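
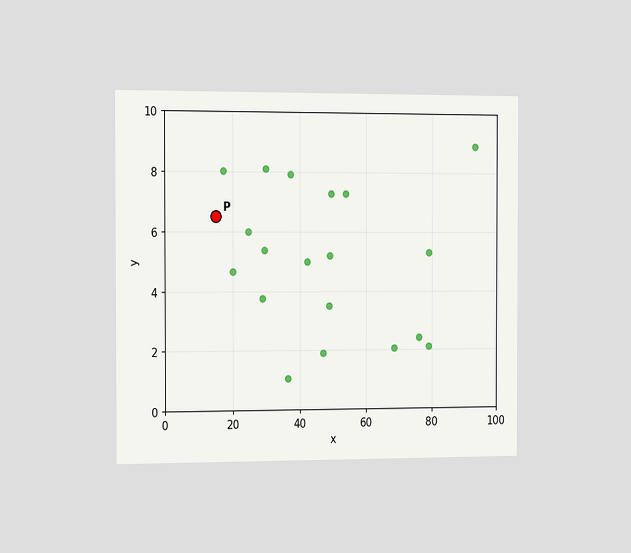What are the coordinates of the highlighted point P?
The chart is viewed slightly from the left. Following the gridlines from P to each axis, P sits at (15, 6.5).

(15, 6.5)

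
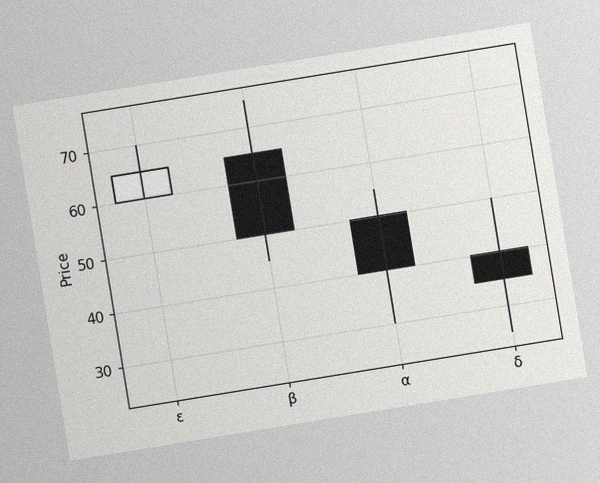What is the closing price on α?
The chart is tilted about 9° counter-clockwise, with some photo noise. The α candle closes at 40.

40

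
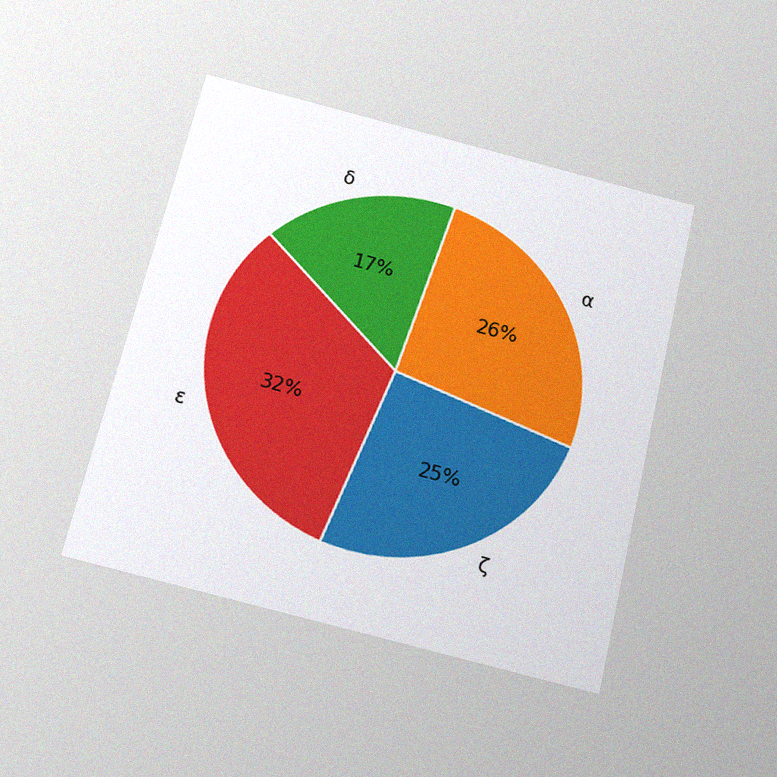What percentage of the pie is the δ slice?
17%

The chart is tilted about 13° clockwise and viewed slightly from below, with some photo noise. The δ slice takes up 17% of the pie.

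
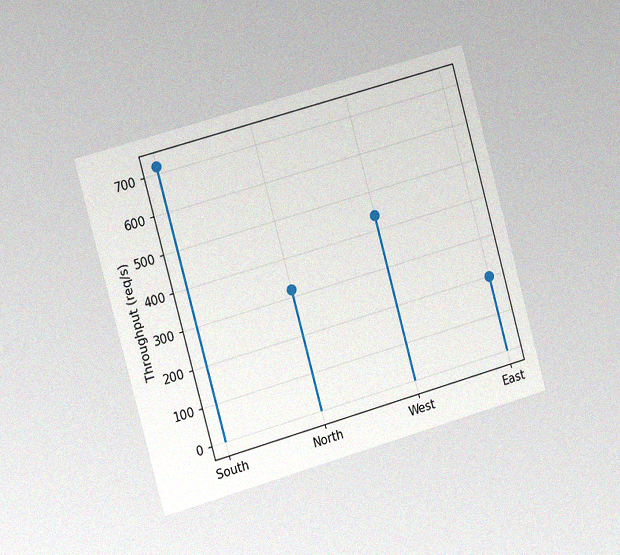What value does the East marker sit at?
The chart is tilted about 16° counter-clockwise and viewed slightly from the left, with some photo noise. The East marker sits at 200req/s.

200req/s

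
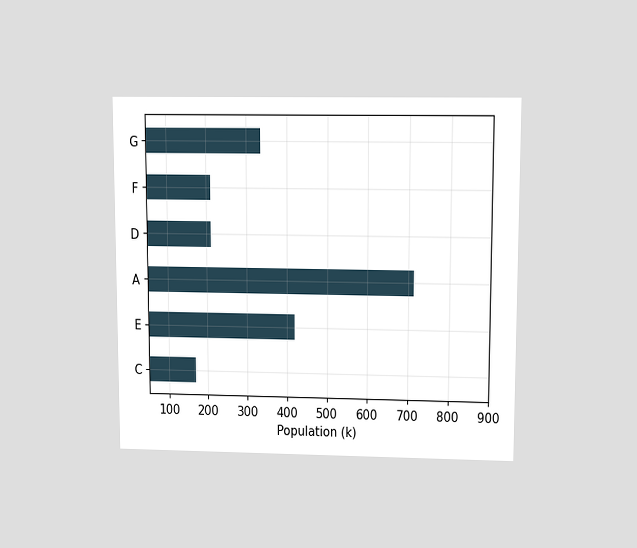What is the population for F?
210k

The chart is viewed slightly from above. Reading along the chart's x-axis, the F bar reaches 210k.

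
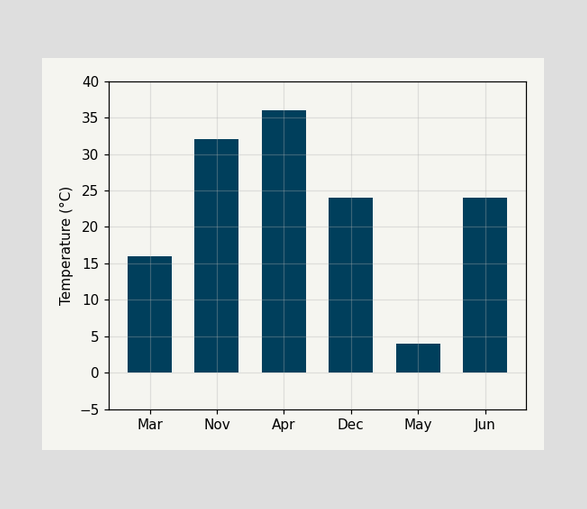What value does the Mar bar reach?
16°C

Reading along the chart's y-axis, the Mar bar reaches 16°C.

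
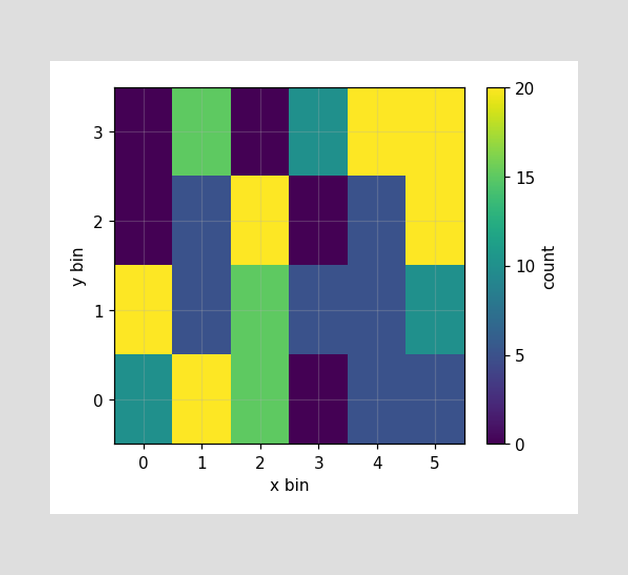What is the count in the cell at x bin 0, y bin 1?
20

Matching the cell (0, 1) against the colorbar gives 20.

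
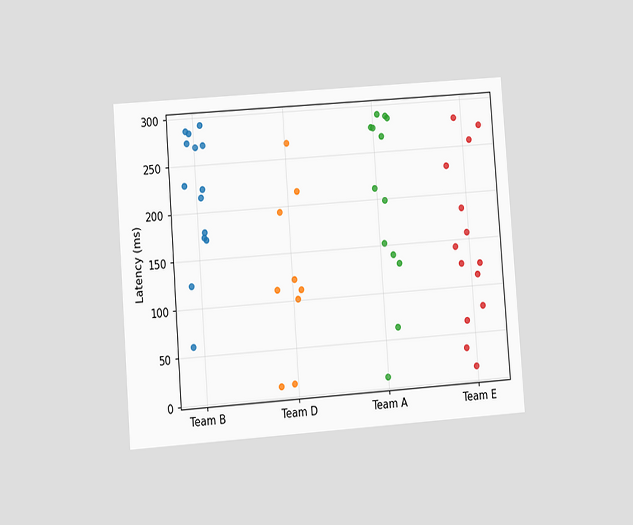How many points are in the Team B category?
The chart is tilted about 4° counter-clockwise and viewed at a slight angle. Counting the markers in the Team B column gives 14.

14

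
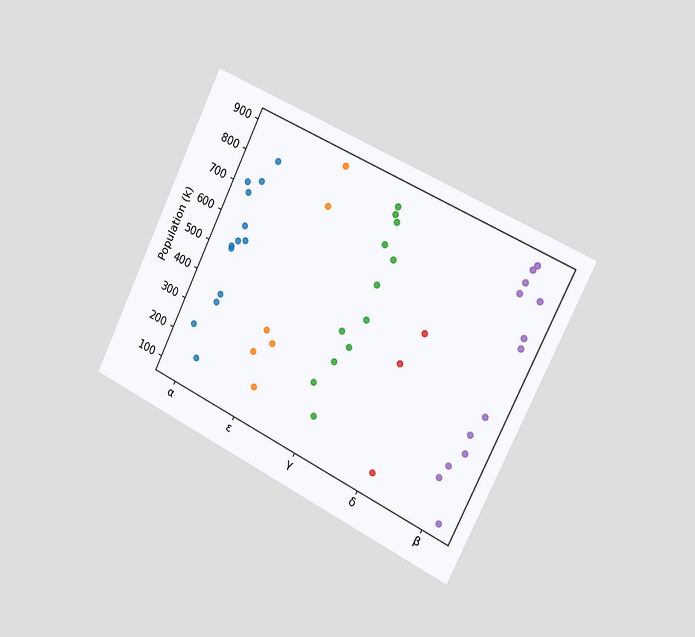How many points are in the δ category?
The chart is tilted about 26° clockwise and viewed slightly from the right. Counting the markers in the δ column gives 3.

3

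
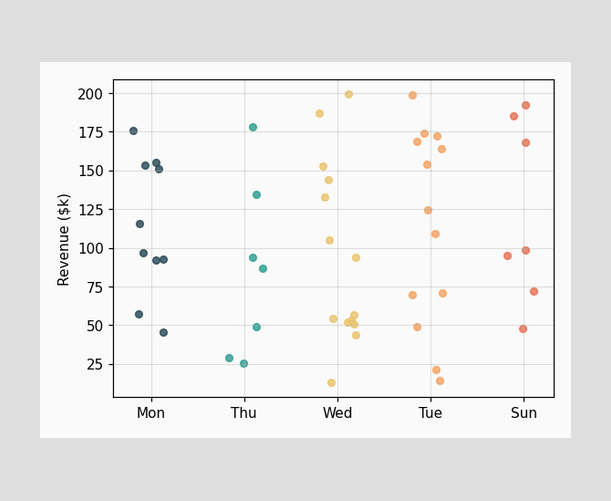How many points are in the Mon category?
10

Counting the markers in the Mon column gives 10.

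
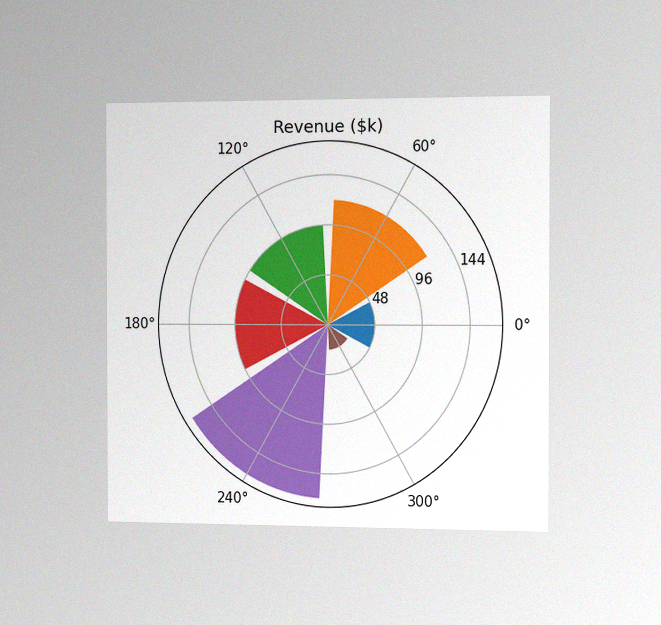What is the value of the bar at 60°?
$120k

The chart is viewed slightly from the right, with some photo noise. The bar at 60° reaches $120k on the radial axis.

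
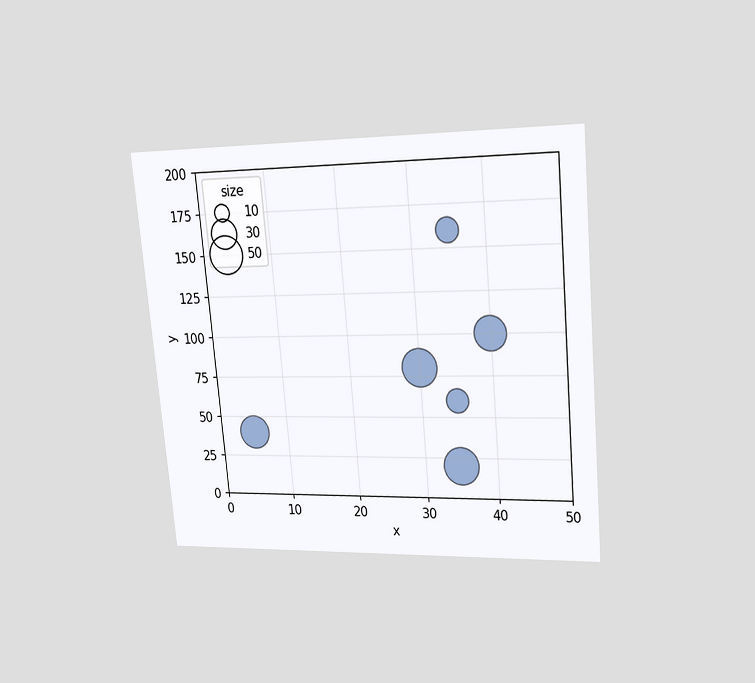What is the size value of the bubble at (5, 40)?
40

The chart is tilted about 5° counter-clockwise and viewed at a slight angle. Matching the bubble at (5, 40) against the size legend gives 40.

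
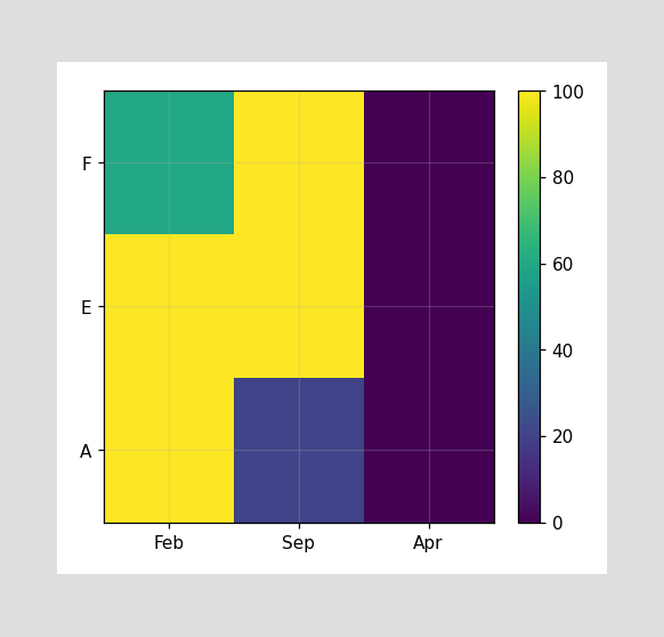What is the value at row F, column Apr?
Matching cell (F, Apr) against the colorbar gives 0.

0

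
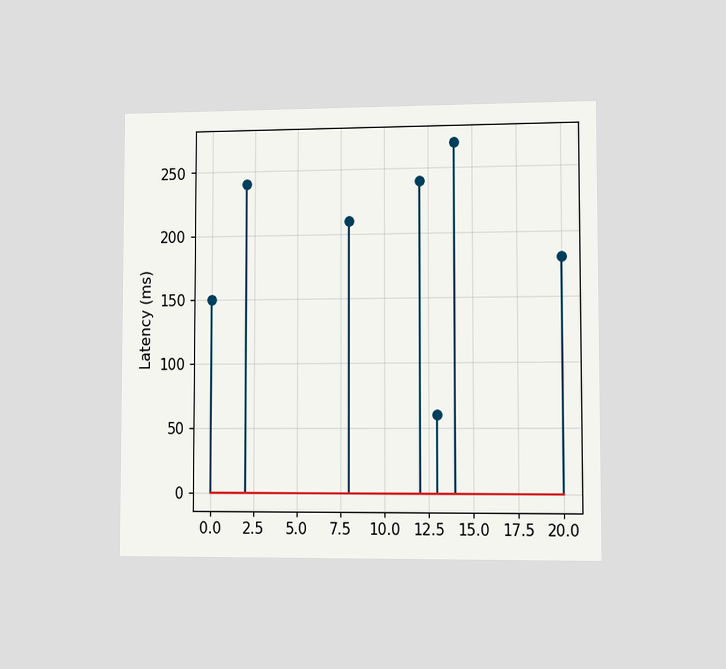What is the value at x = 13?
60ms

The chart is viewed slightly from the right. The stem at x=13 reaches 60ms.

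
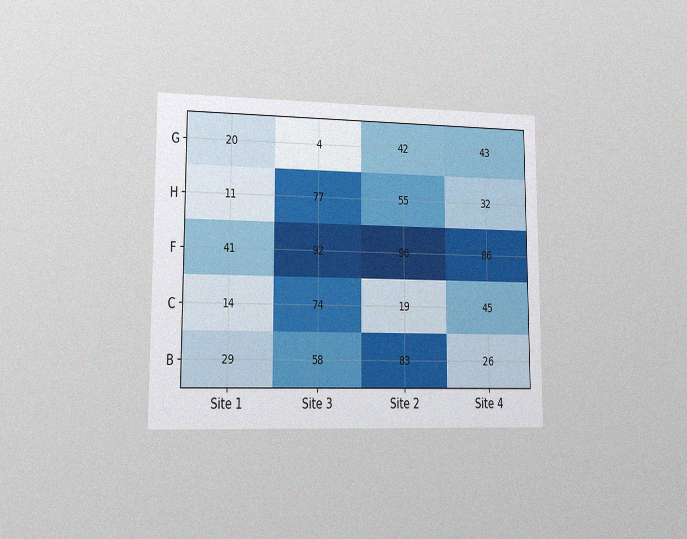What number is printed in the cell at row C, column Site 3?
The chart is viewed slightly from the left, with some photo noise. The (C, Site 3) cell reads 74.

74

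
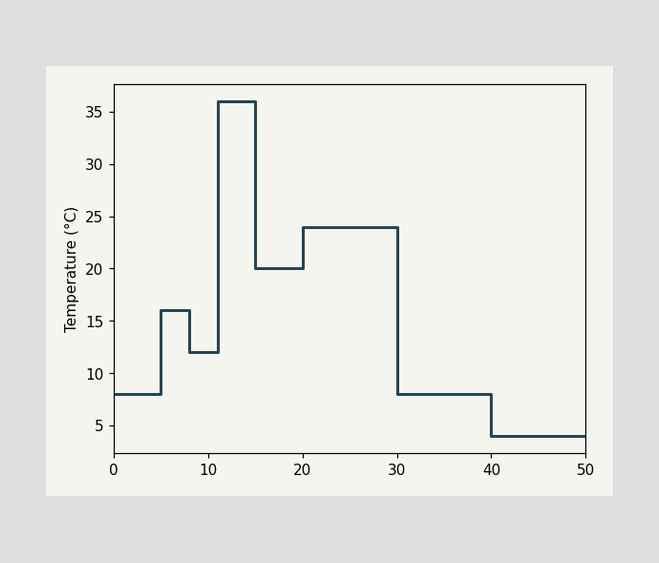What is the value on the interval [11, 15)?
On [11, 15) the step sits at 36°C.

36°C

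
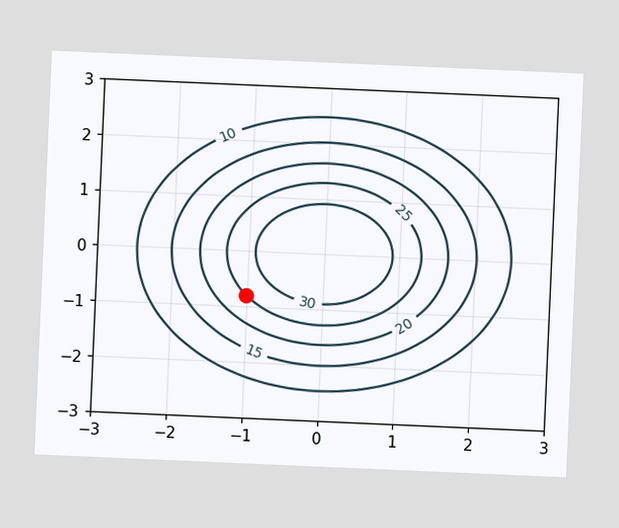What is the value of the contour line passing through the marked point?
The chart is tilted about 2° clockwise. The marked point sits on the contour labelled 25.

25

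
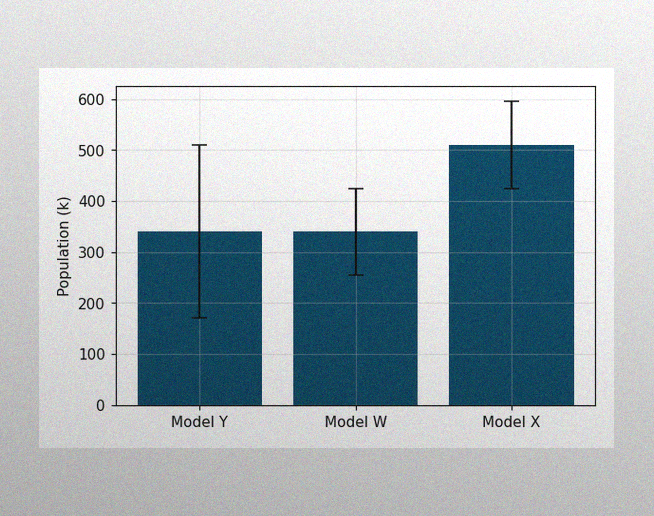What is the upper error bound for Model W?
425k

The image has some photo noise and uneven lighting. The Model W bar's upper whisker reaches 425k.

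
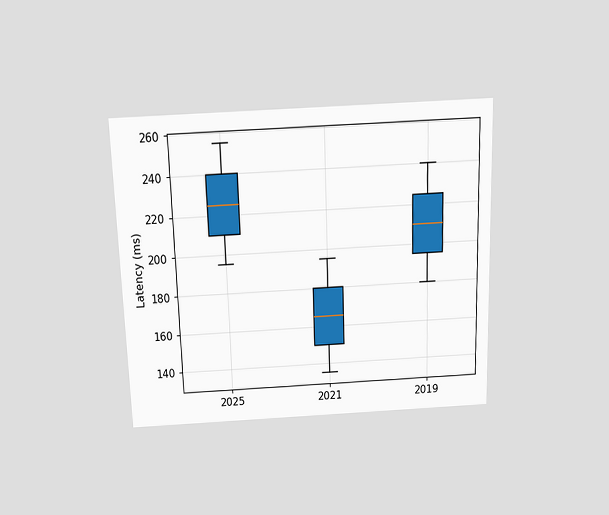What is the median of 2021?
165ms

The chart is viewed slightly from above. The median line in the 2021 box sits at 165ms.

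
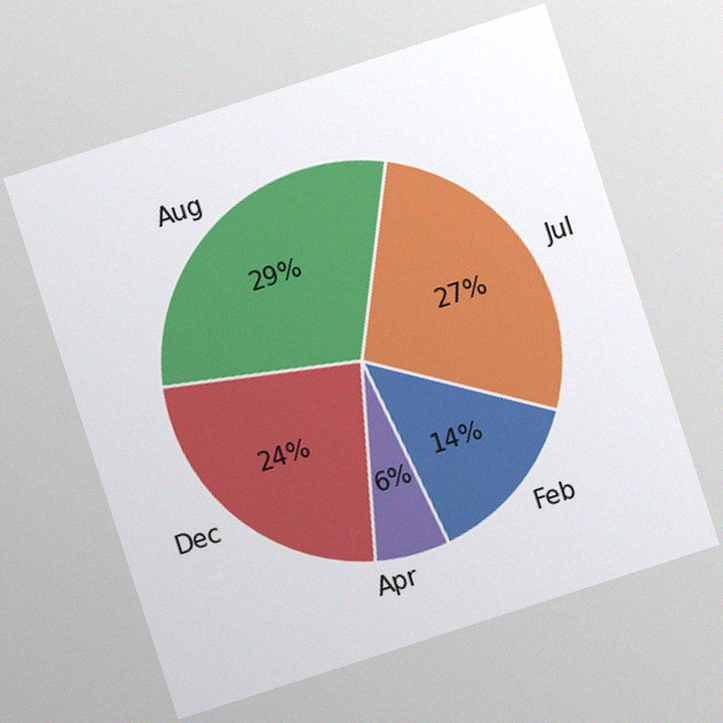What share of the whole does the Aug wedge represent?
The chart is tilted about 18° counter-clockwise, with some photo noise. The Aug slice takes up 29% of the pie.

29%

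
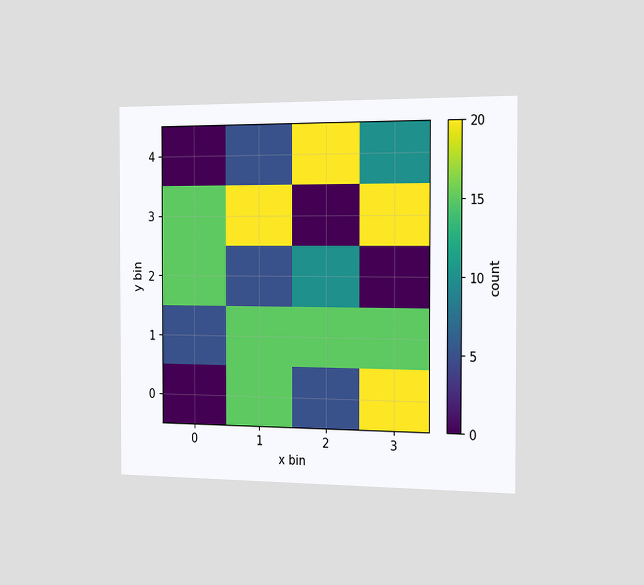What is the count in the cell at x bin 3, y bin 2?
The chart is viewed slightly from the right. Matching the cell (3, 2) against the colorbar gives 0.

0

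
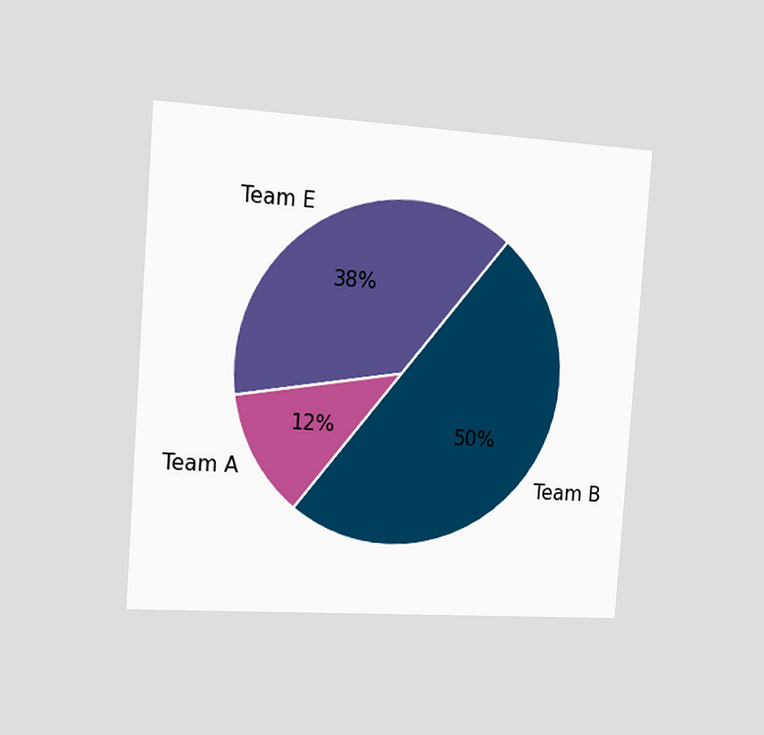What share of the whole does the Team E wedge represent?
The chart is tilted about 4° clockwise and viewed slightly from the left. The Team E slice takes up 38% of the pie.

38%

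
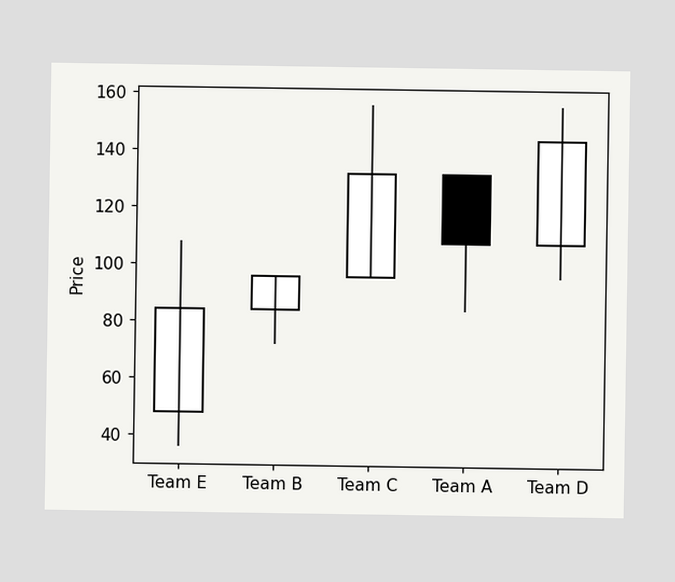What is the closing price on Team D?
The Team D candle closes at 144.

144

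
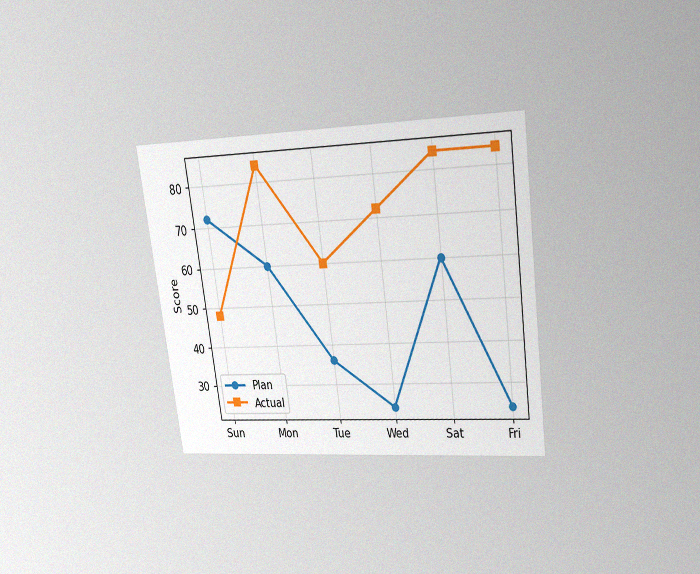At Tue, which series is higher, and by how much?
The chart is tilted about 8° counter-clockwise and viewed at a slight angle, with some photo noise. At Tue, Actual sits above the other line by 24.

Actual, by 24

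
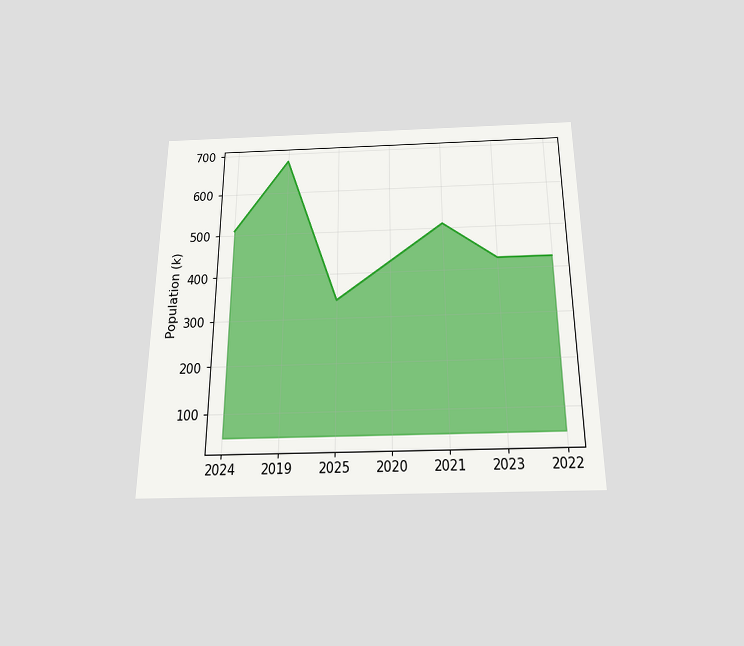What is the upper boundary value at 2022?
The chart is viewed slightly from below. At 2022 the upper boundary is at 425k.

425k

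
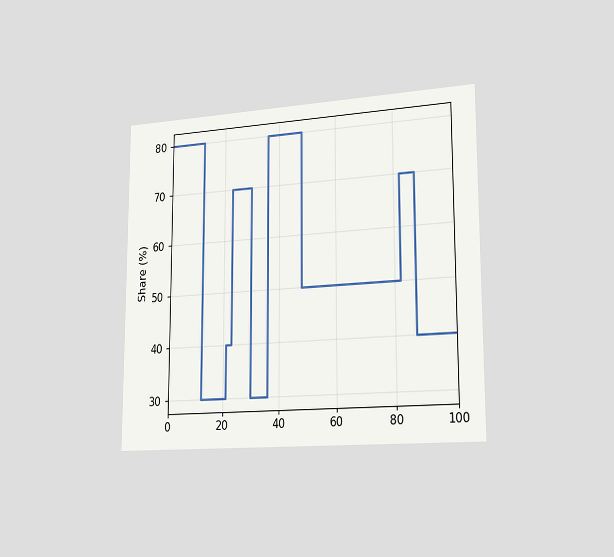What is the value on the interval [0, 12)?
The chart is viewed slightly from the right. On [0, 12) the step sits at 80%.

80%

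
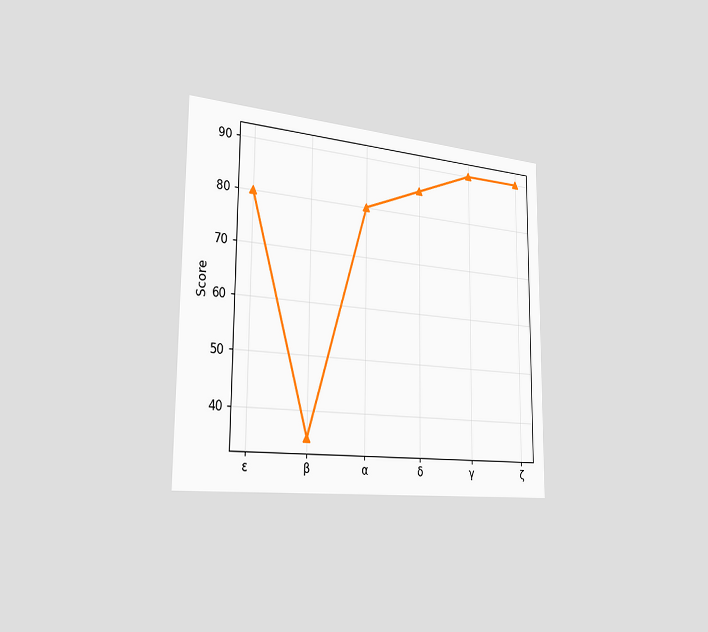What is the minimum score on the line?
35

The chart is viewed slightly from the left. The lowest point is at β, and reading across to the y-axis gives 35.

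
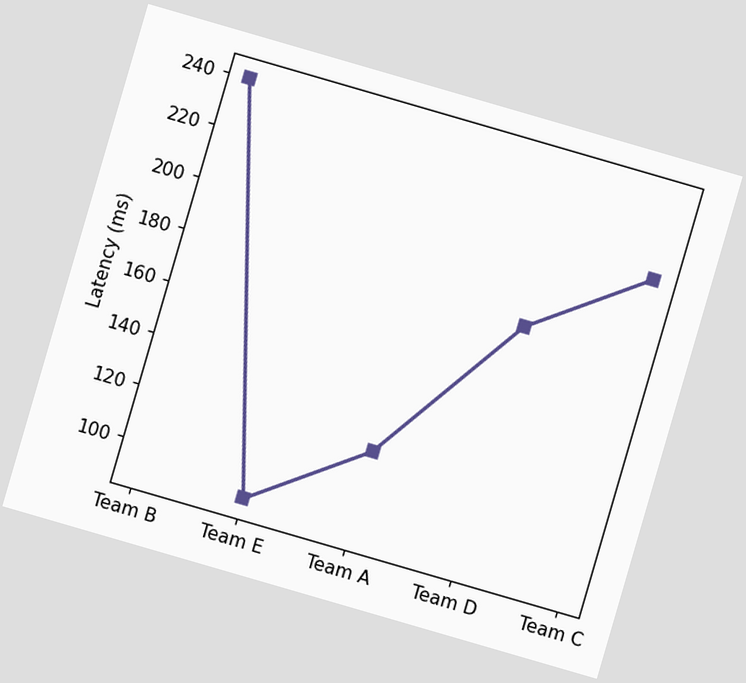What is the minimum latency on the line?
The chart is tilted about 16° clockwise. The lowest point is at Team E, and reading across to the y-axis gives 90ms.

90ms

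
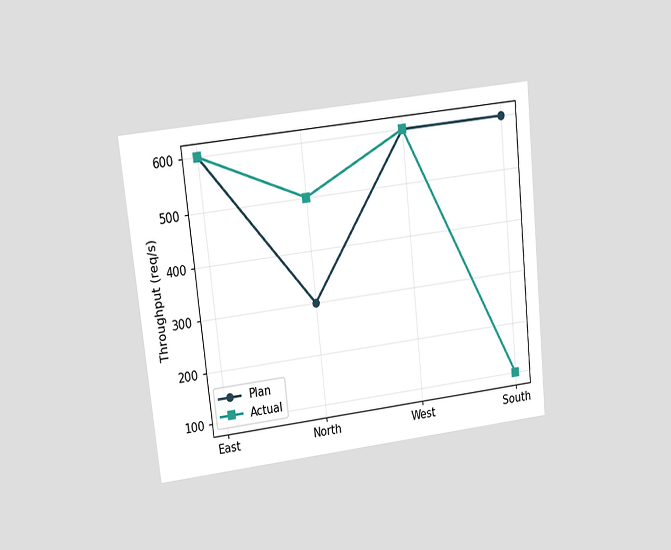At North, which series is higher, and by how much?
Actual, by 200req/s

The chart is tilted about 6° counter-clockwise and viewed at a slight angle. At North, Actual sits above the other line by 200req/s.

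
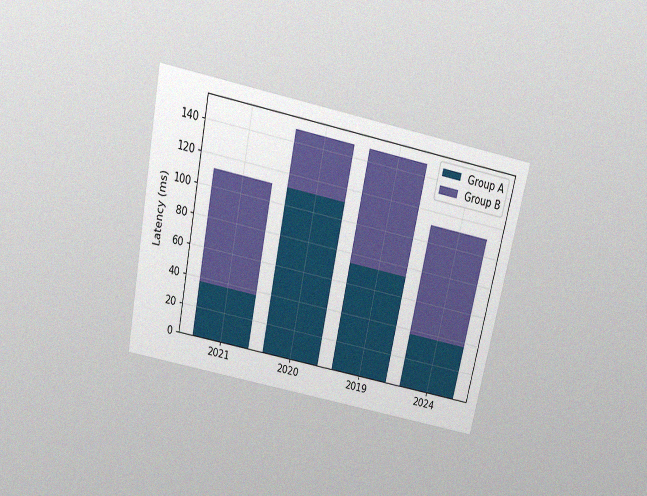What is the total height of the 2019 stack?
The chart is tilted about 12° clockwise and viewed slightly from above, with some photo noise. The 2019 stack's top reaches 148ms on the y-axis.

148ms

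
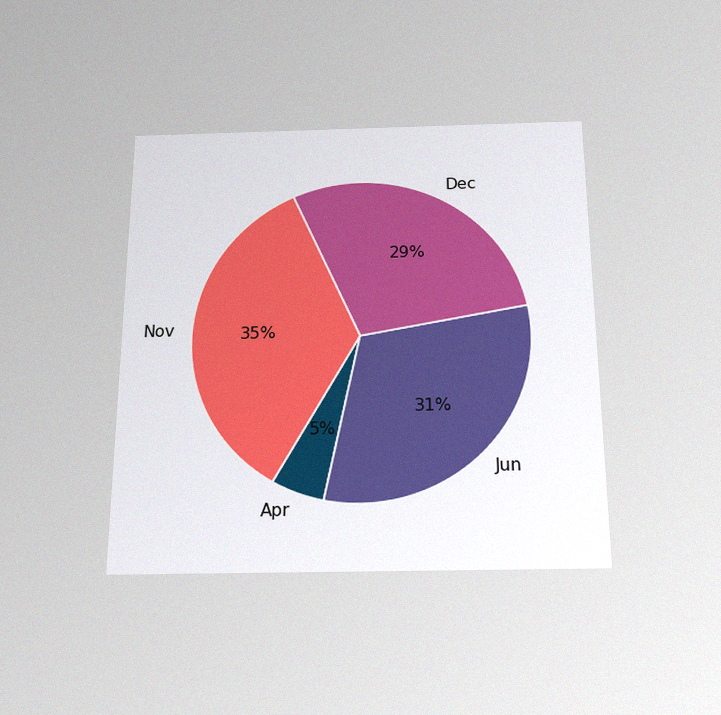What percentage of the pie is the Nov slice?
35%

The chart is viewed slightly from below, with some photo noise. The Nov slice takes up 35% of the pie.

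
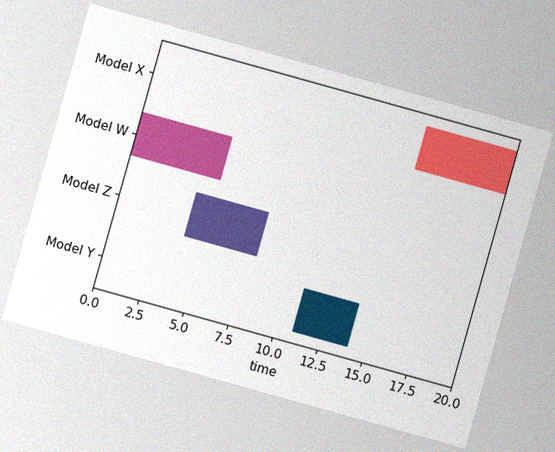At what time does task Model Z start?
The chart is tilted about 16° clockwise, with some photo noise. The Model Z bar begins at t=4.

4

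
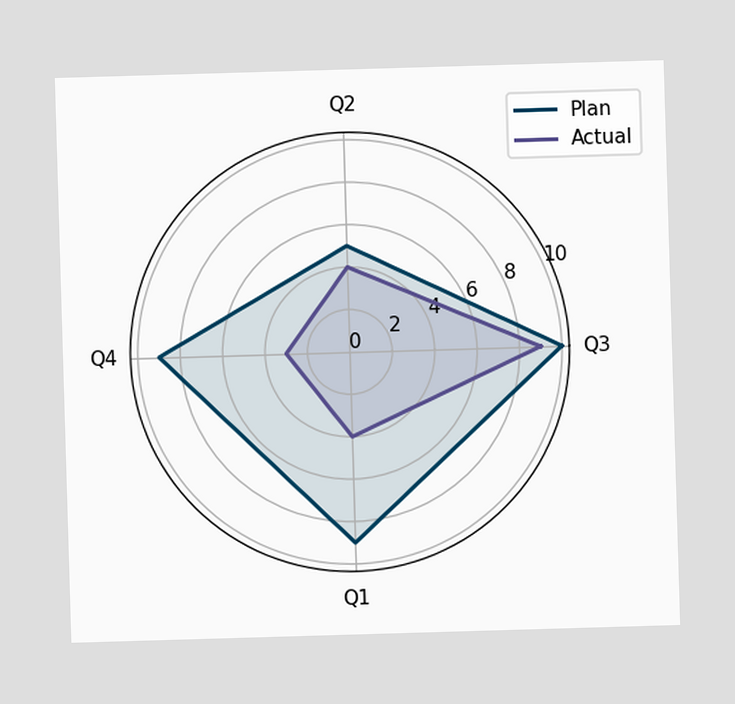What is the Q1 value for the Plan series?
On the Q1 axis, Plan reaches 9.

9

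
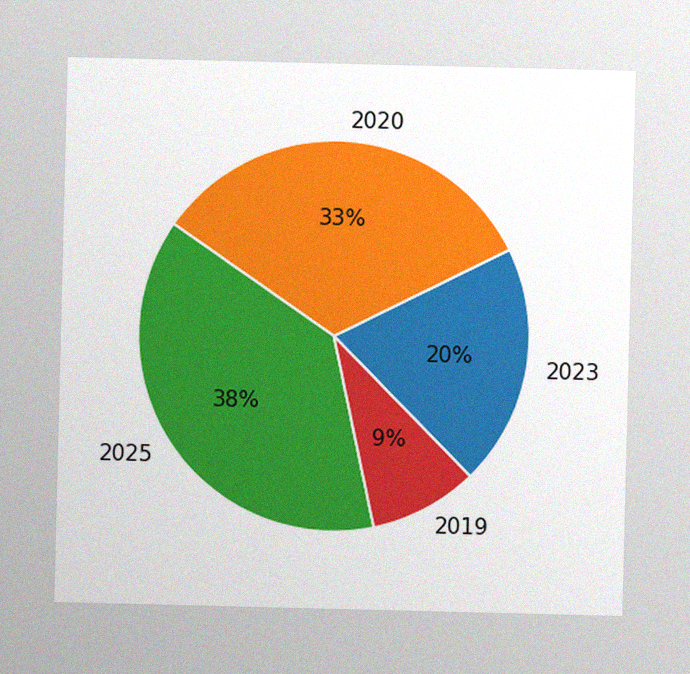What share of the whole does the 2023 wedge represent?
The image has some photo noise and uneven lighting. The 2023 slice takes up 20% of the pie.

20%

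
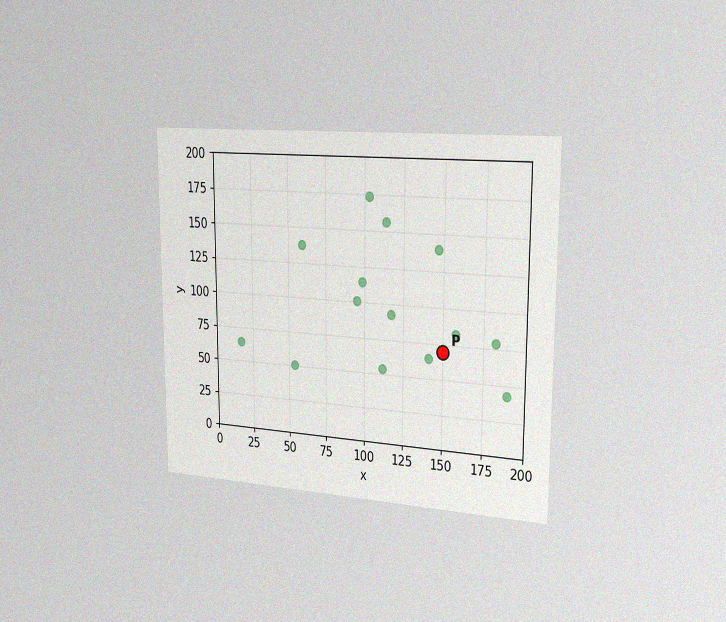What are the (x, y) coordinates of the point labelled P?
(150, 70)

The chart is viewed slightly from the right, with some photo noise. Following the gridlines from P to each axis, P sits at (150, 70).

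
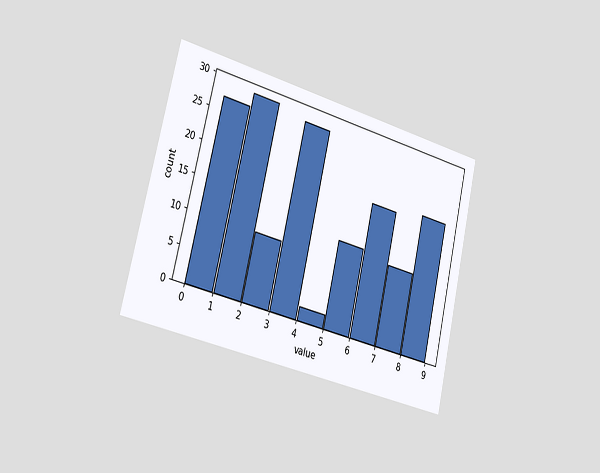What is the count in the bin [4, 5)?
2

The chart is tilted about 13° clockwise and viewed slightly from the left. The [4, 5) bin has height 2.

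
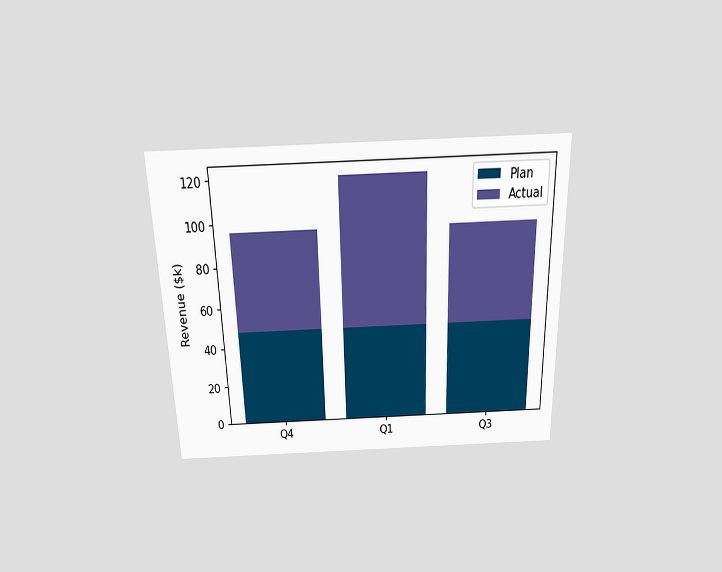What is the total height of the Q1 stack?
$120k

The chart is viewed slightly from above. The Q1 stack's top reaches $120k on the y-axis.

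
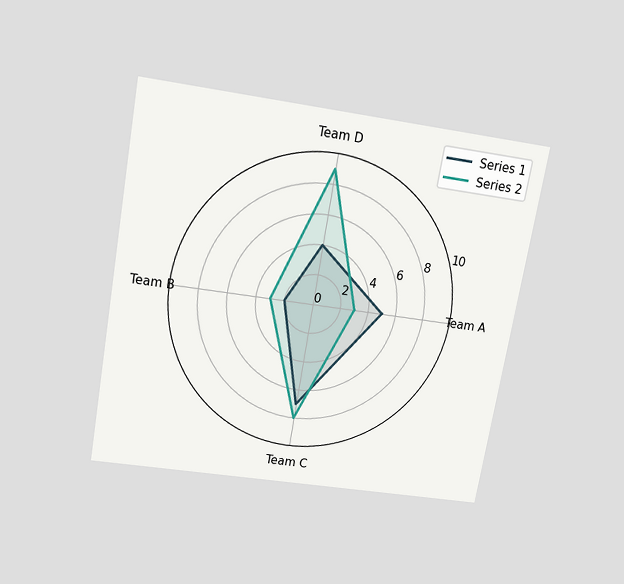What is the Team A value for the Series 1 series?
5

The chart is tilted about 10° clockwise and viewed slightly from above. On the Team A axis, Series 1 reaches 5.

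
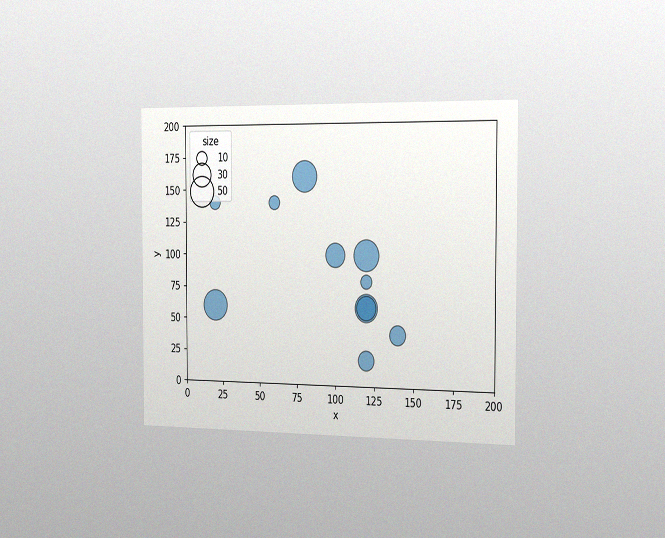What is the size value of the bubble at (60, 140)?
The chart is viewed slightly from the right, with some photo noise. Matching the bubble at (60, 140) against the size legend gives 10.

10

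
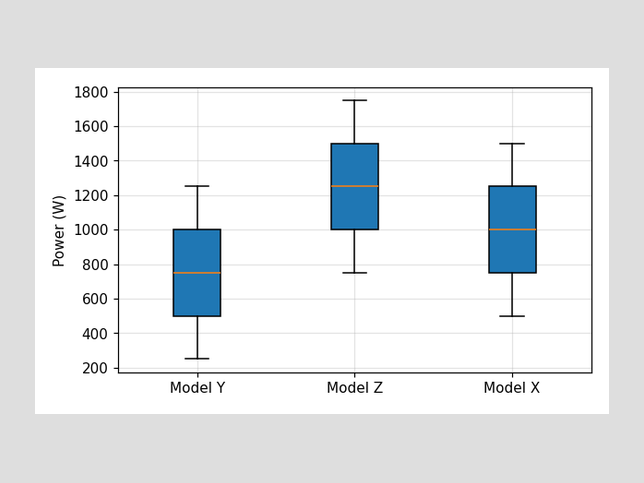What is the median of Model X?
The median line in the Model X box sits at 1000W.

1000W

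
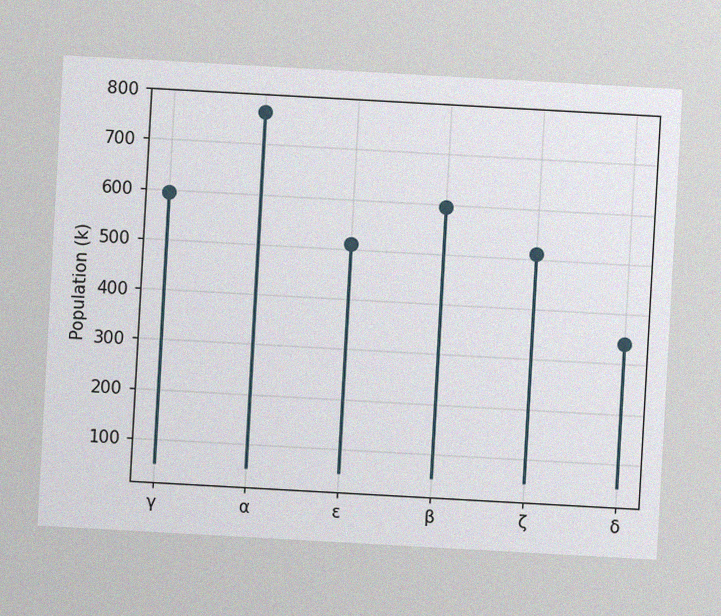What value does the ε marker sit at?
510k

The chart is tilted about 3° clockwise, with some photo noise. The ε marker sits at 510k.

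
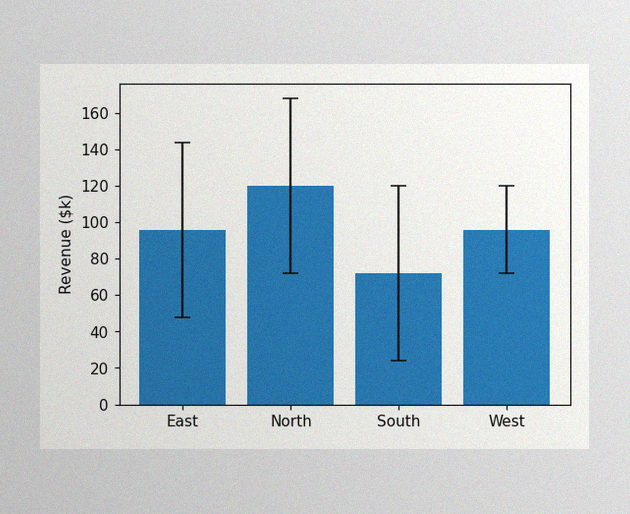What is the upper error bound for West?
$120k

The image has some photo noise and uneven lighting. The West bar's upper whisker reaches $120k.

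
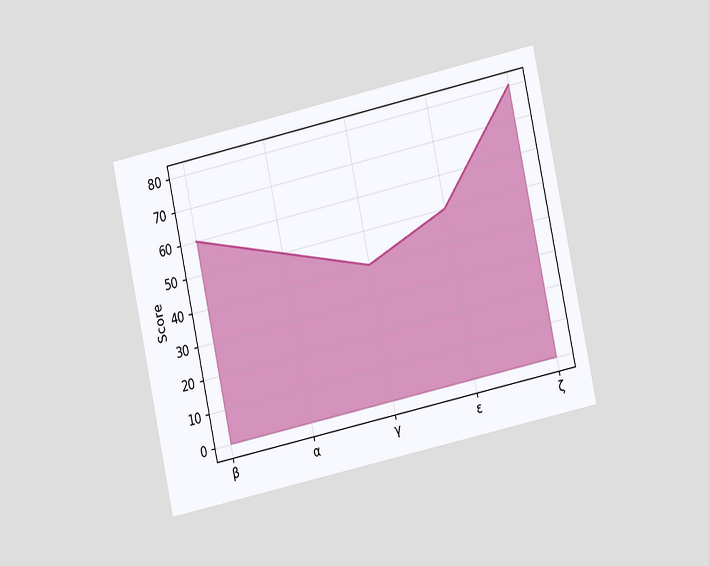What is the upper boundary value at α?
The chart is tilted about 12° counter-clockwise and viewed slightly from the right. At α the upper boundary is at 50.

50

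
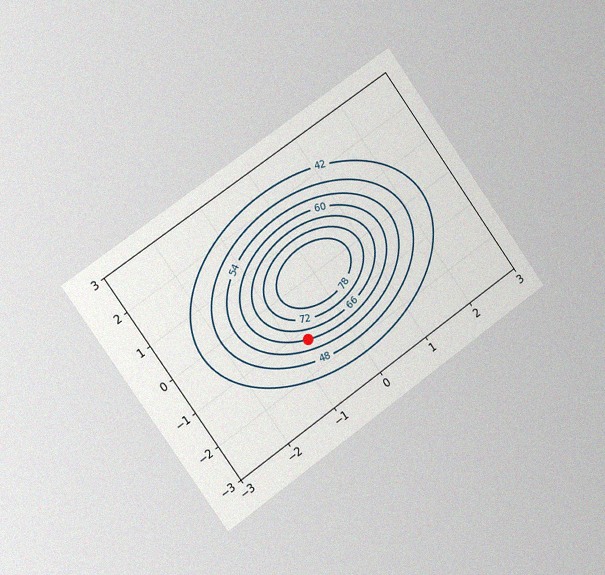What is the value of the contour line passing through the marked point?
60

The chart is tilted about 35° counter-clockwise and viewed slightly from the left, with some photo noise. The marked point sits on the contour labelled 60.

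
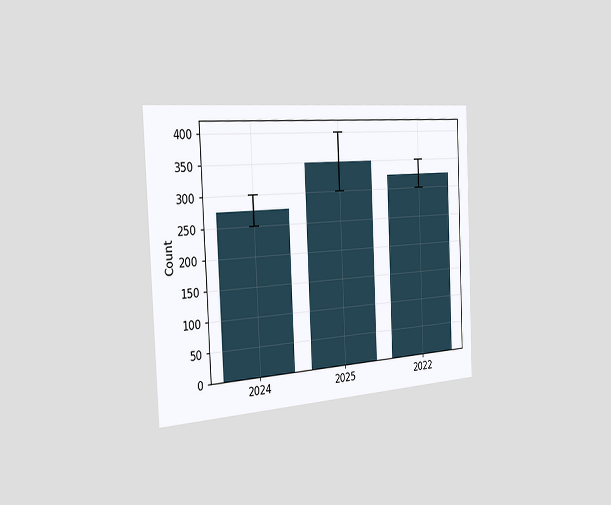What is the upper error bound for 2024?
The chart is tilted about 3° counter-clockwise and viewed slightly from the left. The 2024 bar's upper whisker reaches 300.

300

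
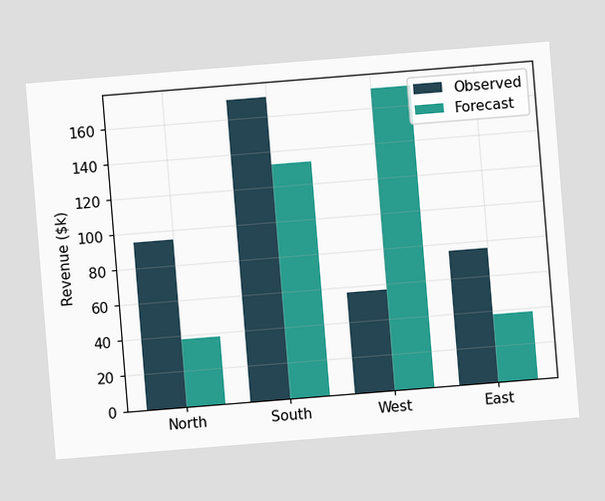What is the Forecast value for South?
The chart is tilted about 5° counter-clockwise. The Forecast bar at South reaches $133k on the y-axis.

$133k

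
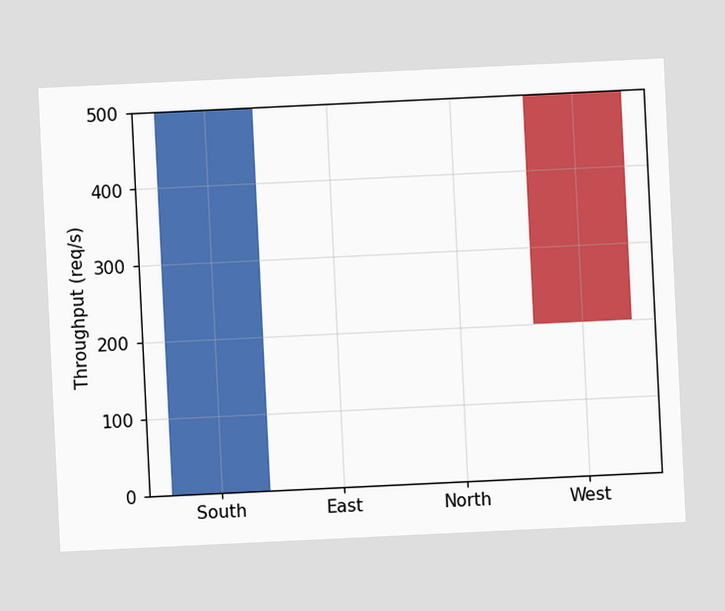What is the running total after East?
The chart is tilted about 3° counter-clockwise. After East the running total reaches 500req/s.

500req/s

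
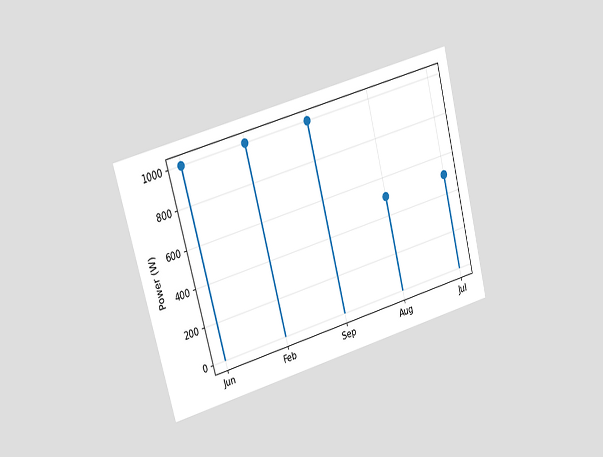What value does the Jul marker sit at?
The chart is tilted about 15° counter-clockwise and viewed at a slight angle. The Jul marker sits at 500W.

500W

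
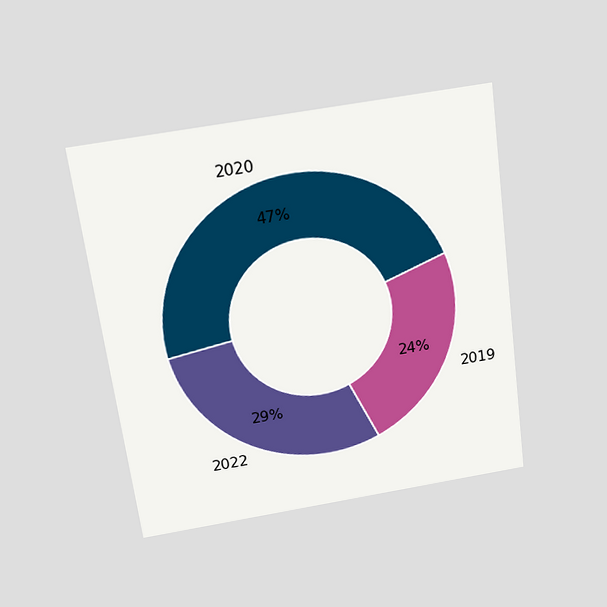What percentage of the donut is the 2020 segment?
47%

The chart is tilted about 8° counter-clockwise and viewed slightly from above. The 2020 segment takes up 47% of the ring.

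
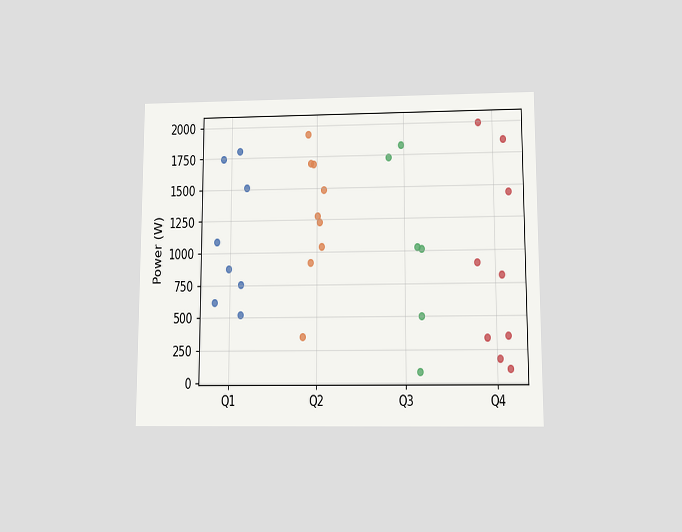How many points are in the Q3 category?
6

The chart is viewed slightly from below. Counting the markers in the Q3 column gives 6.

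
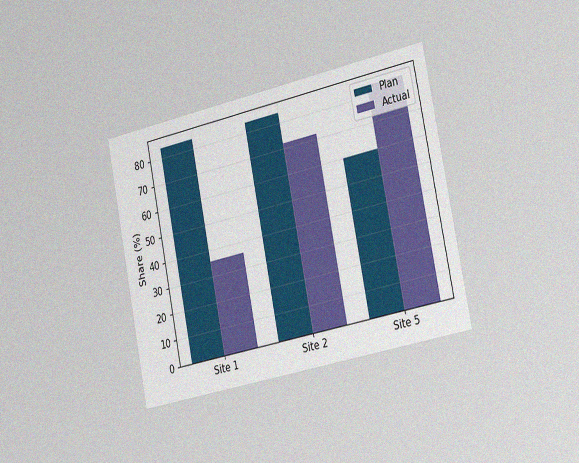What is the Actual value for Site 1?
The chart is tilted about 11° counter-clockwise and viewed slightly from the right, with some photo noise. The Actual bar at Site 1 reaches 36% on the y-axis.

36%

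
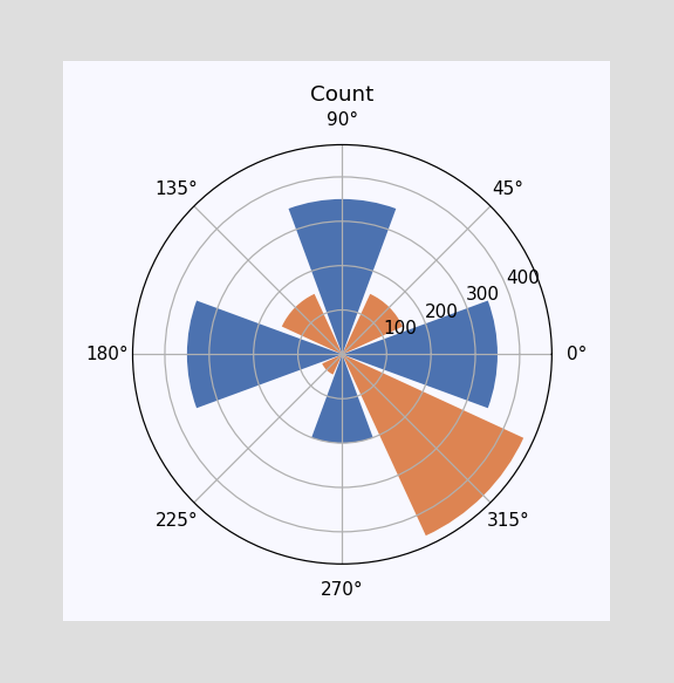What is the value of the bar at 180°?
350

The bar at 180° reaches 350 on the radial axis.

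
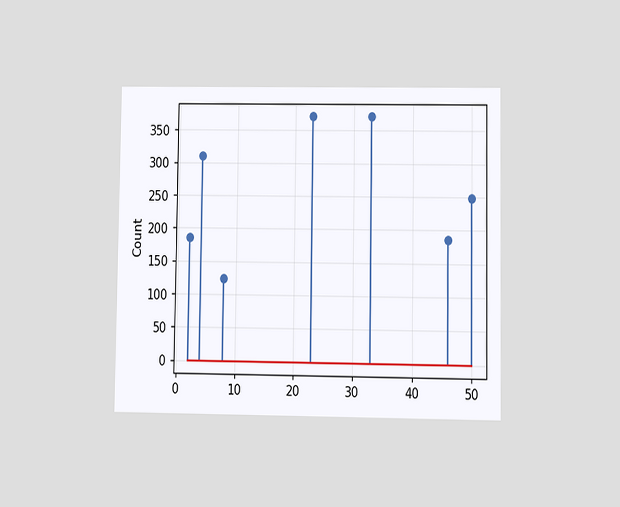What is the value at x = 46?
186

The chart is viewed at a slight angle. The stem at x=46 reaches 186.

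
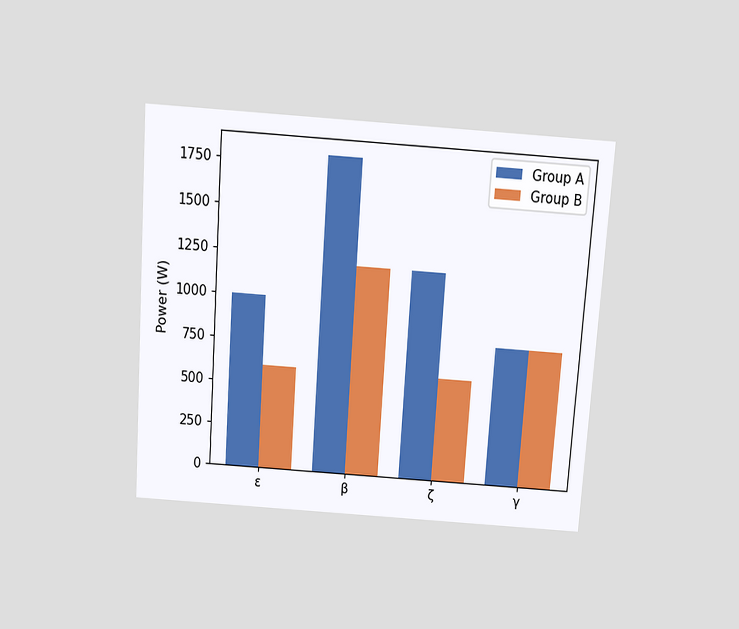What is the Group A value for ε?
The chart is tilted about 4° clockwise and viewed slightly from above. The Group A bar at ε reaches 1000W on the y-axis.

1000W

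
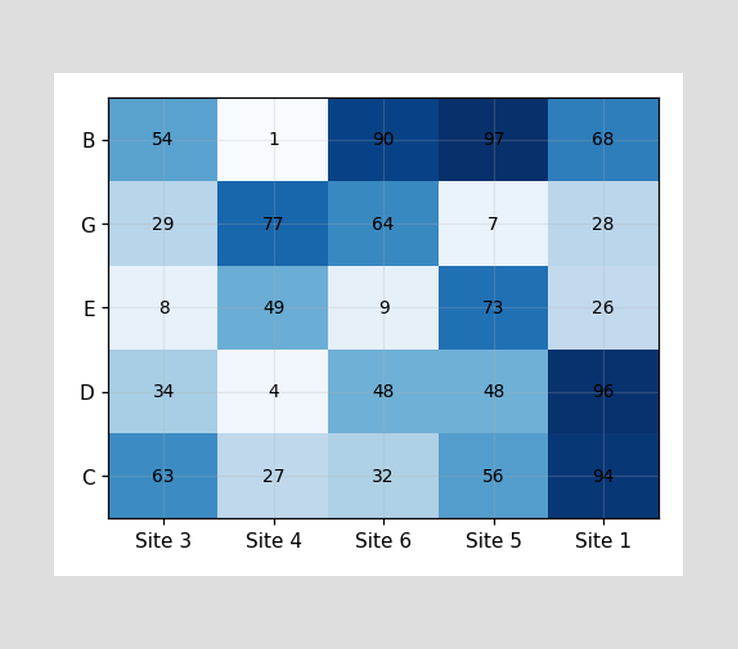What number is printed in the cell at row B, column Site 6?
The (B, Site 6) cell reads 90.

90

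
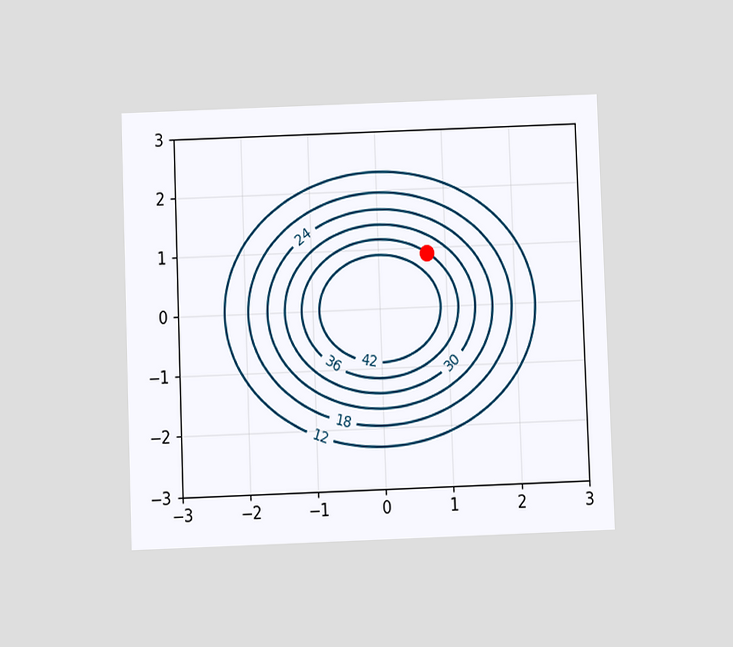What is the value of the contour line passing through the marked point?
The chart is tilted about 2° counter-clockwise and viewed slightly from below. The marked point sits on the contour labelled 36.

36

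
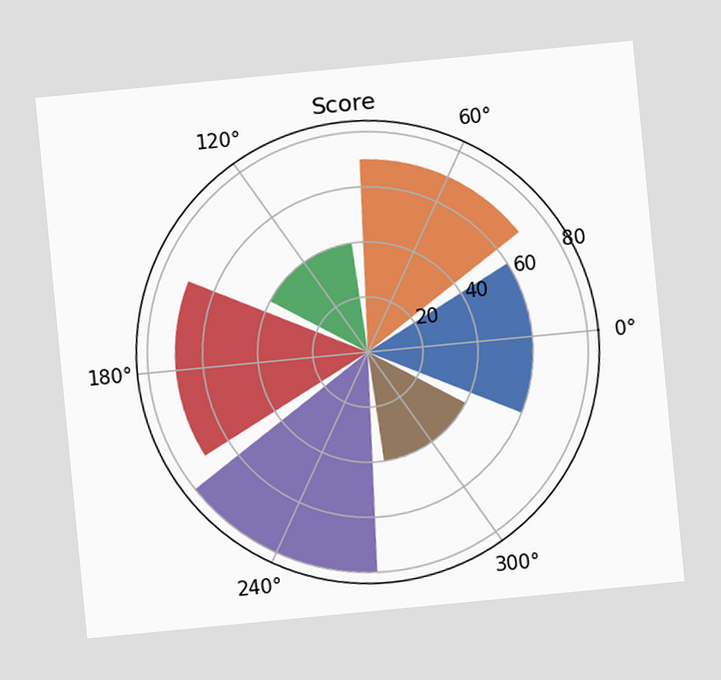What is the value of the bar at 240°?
80

The chart is tilted about 5° counter-clockwise. The bar at 240° reaches 80 on the radial axis.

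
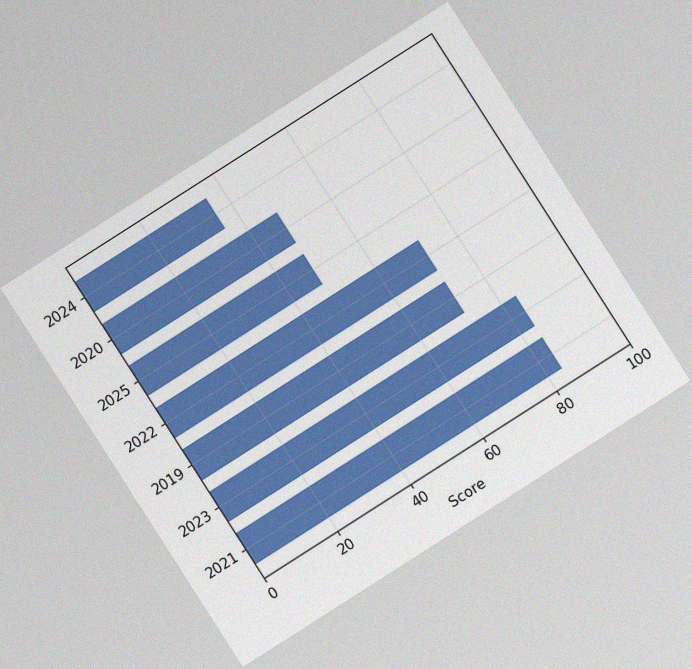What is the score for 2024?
36

The chart is tilted about 33° counter-clockwise, with some photo noise. Reading along the chart's x-axis, the 2024 bar reaches 36.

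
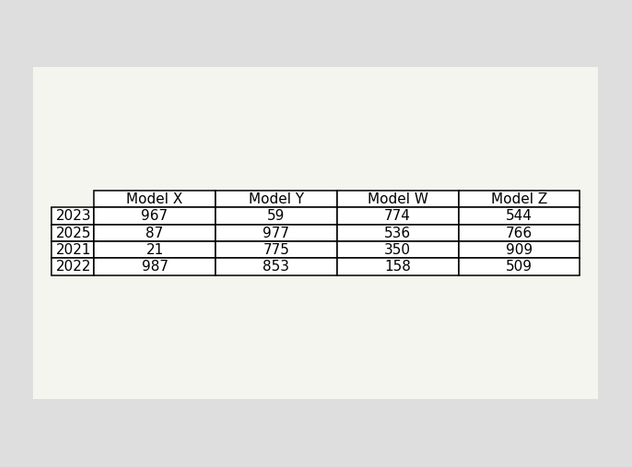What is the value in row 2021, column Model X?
The (2021, Model X) cell reads 21.

21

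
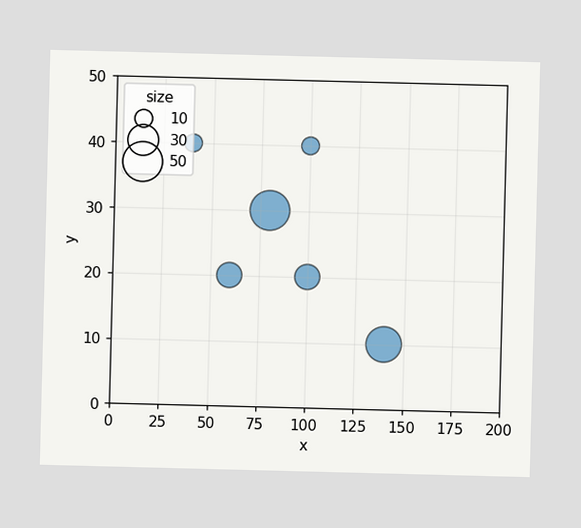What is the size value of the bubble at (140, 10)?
Matching the bubble at (140, 10) against the size legend gives 40.

40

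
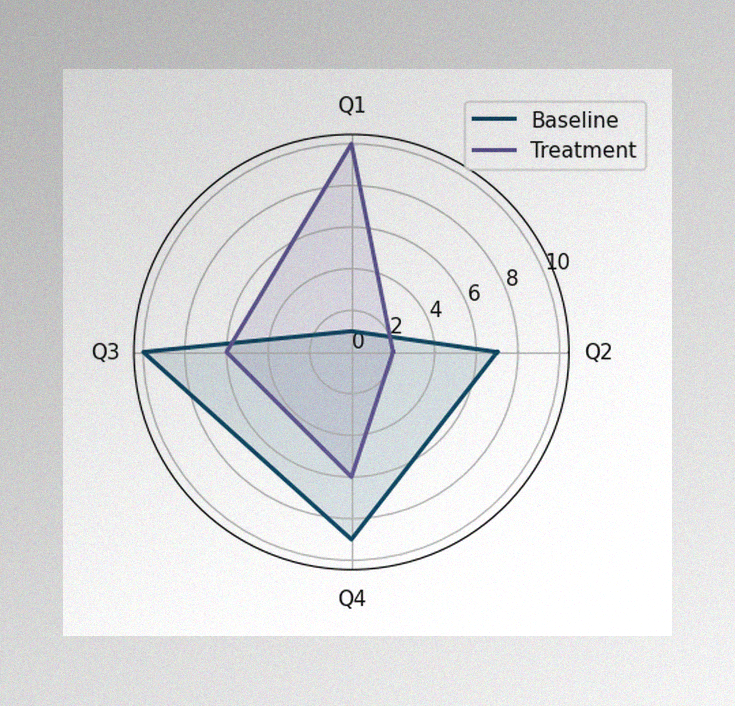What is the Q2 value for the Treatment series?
The image has some photo noise and uneven lighting. On the Q2 axis, Treatment reaches 2.

2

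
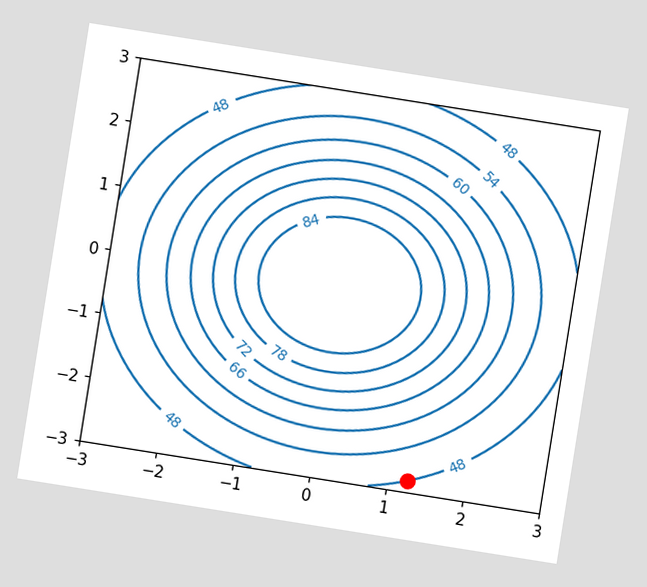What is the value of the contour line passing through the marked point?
The chart is tilted about 9° clockwise. The marked point sits on the contour labelled 48.

48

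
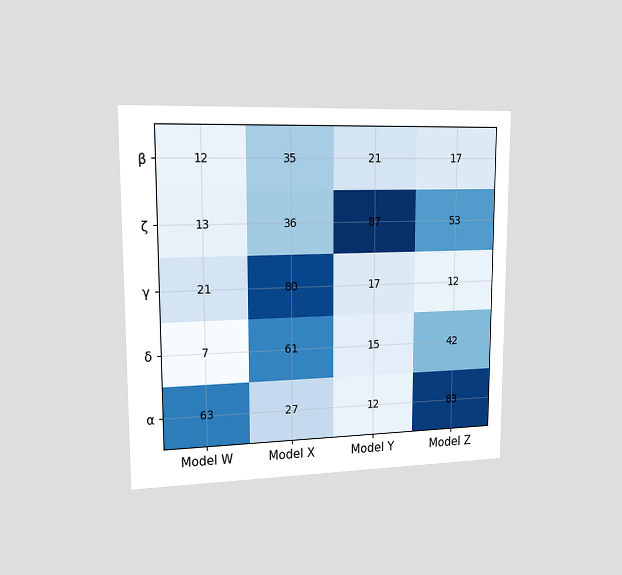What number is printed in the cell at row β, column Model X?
The chart is viewed slightly from the left. The (β, Model X) cell reads 35.

35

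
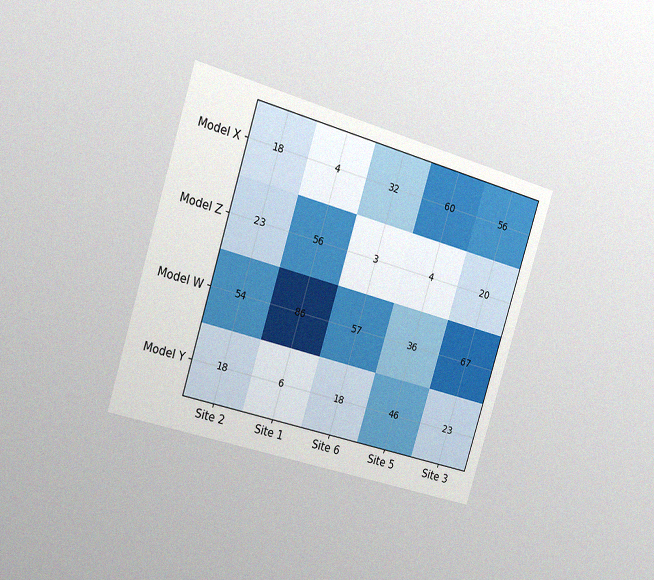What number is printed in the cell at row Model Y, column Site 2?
The chart is tilted about 17° clockwise and viewed slightly from the left, with some photo noise. The (Model Y, Site 2) cell reads 18.

18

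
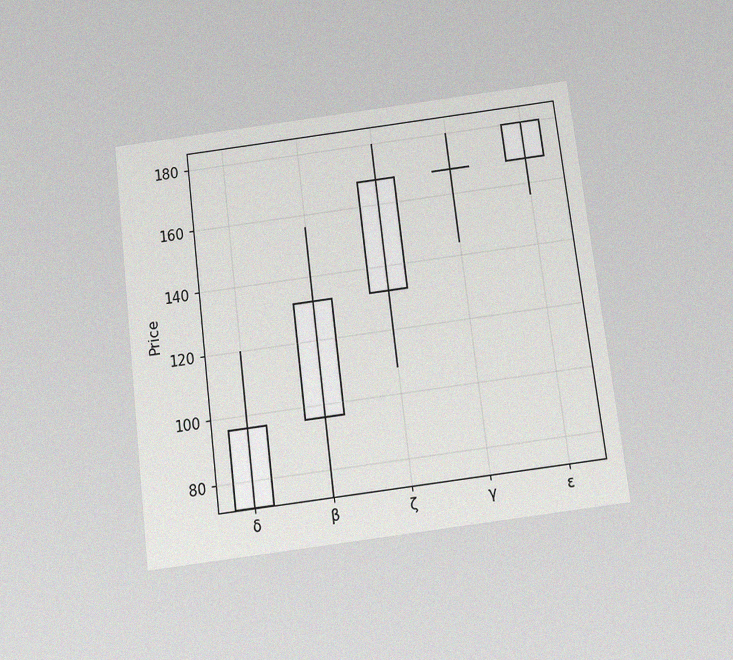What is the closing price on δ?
The chart is tilted about 7° counter-clockwise and viewed slightly from below, with some photo noise. The δ candle closes at 96.

96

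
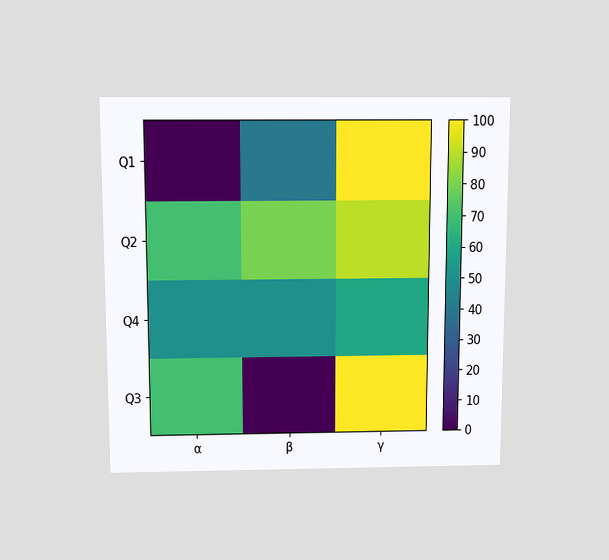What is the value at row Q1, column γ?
The chart is viewed slightly from above. Matching cell (Q1, γ) against the colorbar gives 100.

100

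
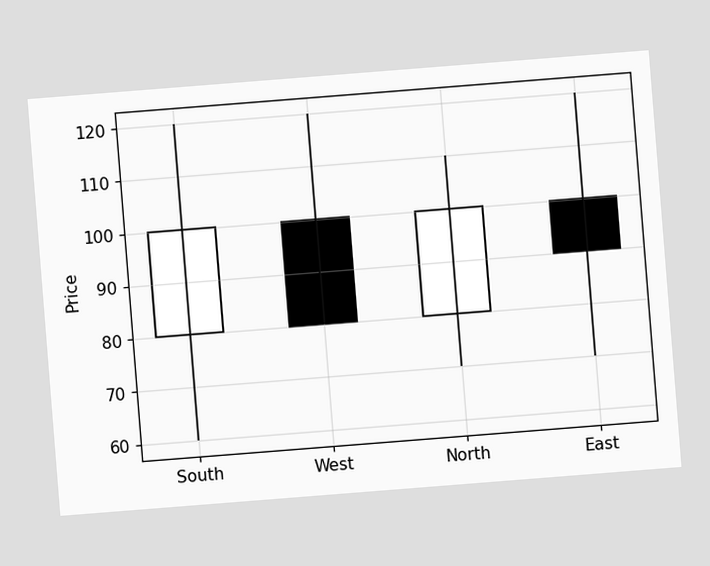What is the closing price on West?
80

The chart is tilted about 5° counter-clockwise. The West candle closes at 80.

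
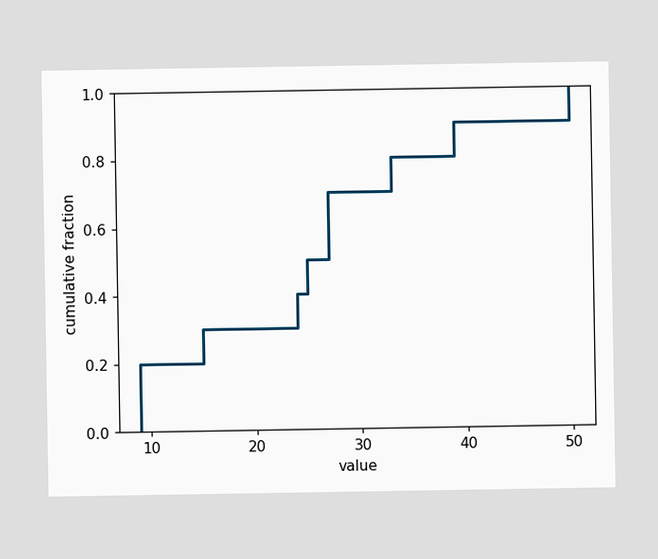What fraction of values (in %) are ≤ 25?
50%

At x=25 the ECDF step is at 50%.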